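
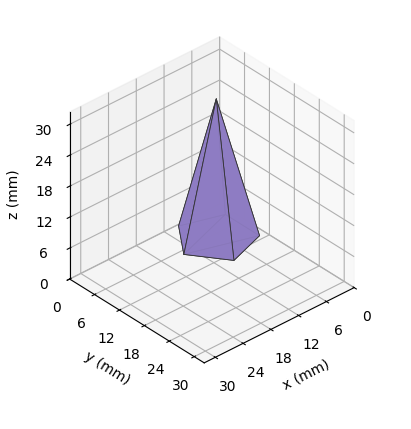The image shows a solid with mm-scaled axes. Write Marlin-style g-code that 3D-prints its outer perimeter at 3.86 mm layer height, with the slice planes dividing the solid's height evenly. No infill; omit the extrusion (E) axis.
Reading the render: the shape is a regular 5-sided pyramid, base circumscribed radius ≈ 7 mm, apex at z ≈ 27 mm (dimensions read to the nearest mm from the axis ticks). For the g-code, the solid's height is divided into equal slices at the stated Δz and each level perimeter traced with G1 moves after a G0 lift.

; perimeter-only toolpath
G21 ; units = mm
G90 ; absolute positioning
G28 ; home
; layer 1
G0 Z3.86
G0 X13.00 Y7.00
G1 X8.85 Y12.71
G1 X2.15 Y10.52
G1 X2.15 Y3.48
G1 X8.85 Y1.29
G1 X13.00 Y7.00
; layer 2
G0 Z7.71
G0 X12.00 Y7.00
G1 X8.54 Y11.76
G1 X2.96 Y9.94
G1 X2.96 Y4.06
G1 X8.54 Y2.24
G1 X12.00 Y7.00
; layer 3
G0 Z11.57
G0 X11.00 Y7.00
G1 X8.23 Y10.81
G1 X3.77 Y9.35
G1 X3.77 Y4.65
G1 X8.23 Y3.19
G1 X11.00 Y7.00
; layer 4
G0 Z15.43
G0 X10.00 Y7.00
G1 X7.93 Y9.85
G1 X4.57 Y8.76
G1 X4.57 Y5.24
G1 X7.93 Y4.15
G1 X10.00 Y7.00
; layer 5
G0 Z19.29
G0 X9.00 Y7.00
G1 X7.62 Y8.90
G1 X5.38 Y8.17
G1 X5.38 Y5.83
G1 X7.62 Y5.10
G1 X9.00 Y7.00
; layer 6
G0 Z23.14
G0 X8.00 Y7.00
G1 X7.31 Y7.95
G1 X6.19 Y7.59
G1 X6.19 Y6.41
G1 X7.31 Y6.05
G1 X8.00 Y7.00
M2 ; end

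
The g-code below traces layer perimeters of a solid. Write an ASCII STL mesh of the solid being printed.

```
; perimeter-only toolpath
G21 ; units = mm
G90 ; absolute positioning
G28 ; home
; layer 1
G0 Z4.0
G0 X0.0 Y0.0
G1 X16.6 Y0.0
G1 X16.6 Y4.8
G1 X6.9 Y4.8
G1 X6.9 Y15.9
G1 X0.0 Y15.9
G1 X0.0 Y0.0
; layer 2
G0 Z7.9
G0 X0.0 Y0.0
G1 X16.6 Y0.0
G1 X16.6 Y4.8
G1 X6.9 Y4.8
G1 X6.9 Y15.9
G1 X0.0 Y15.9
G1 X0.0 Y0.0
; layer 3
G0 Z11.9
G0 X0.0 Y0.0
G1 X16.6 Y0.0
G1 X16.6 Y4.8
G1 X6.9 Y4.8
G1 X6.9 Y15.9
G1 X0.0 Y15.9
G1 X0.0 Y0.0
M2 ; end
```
solid part
  facet normal 0.0000 0.0000 -1.0000
    outer loop
      vertex 16.6 4.8 0.0
      vertex 16.6 0.0 0.0
      vertex 0.0 0.0 0.0
    endloop
  endfacet
  facet normal 0.0000 0.0000 -1.0000
    outer loop
      vertex 6.9 4.8 0.0
      vertex 16.6 4.8 0.0
      vertex 0.0 0.0 0.0
    endloop
  endfacet
  facet normal 0.0000 0.0000 -1.0000
    outer loop
      vertex 6.9 15.9 0.0
      vertex 6.9 4.8 0.0
      vertex 0.0 0.0 0.0
    endloop
  endfacet
  facet normal 0.0000 0.0000 -1.0000
    outer loop
      vertex 0.0 15.9 0.0
      vertex 6.9 15.9 0.0
      vertex 0.0 0.0 0.0
    endloop
  endfacet
  facet normal 0.0000 0.0000 1.0000
    outer loop
      vertex 0.0 0.0 11.9
      vertex 16.6 0.0 11.9
      vertex 16.6 4.8 11.9
    endloop
  endfacet
  facet normal 0.0000 0.0000 1.0000
    outer loop
      vertex 0.0 0.0 11.9
      vertex 16.6 4.8 11.9
      vertex 6.9 4.8 11.9
    endloop
  endfacet
  facet normal 0.0000 0.0000 1.0000
    outer loop
      vertex 0.0 0.0 11.9
      vertex 6.9 4.8 11.9
      vertex 6.9 15.9 11.9
    endloop
  endfacet
  facet normal 0.0000 0.0000 1.0000
    outer loop
      vertex 0.0 0.0 11.9
      vertex 6.9 15.9 11.9
      vertex 0.0 15.9 11.9
    endloop
  endfacet
  facet normal 0.0000 -1.0000 0.0000
    outer loop
      vertex 0.0 0.0 0.0
      vertex 16.6 0.0 0.0
      vertex 16.6 0.0 11.9
    endloop
  endfacet
  facet normal 0.0000 -1.0000 0.0000
    outer loop
      vertex 0.0 0.0 0.0
      vertex 16.6 0.0 11.9
      vertex 0.0 0.0 11.9
    endloop
  endfacet
  facet normal 1.0000 0.0000 0.0000
    outer loop
      vertex 16.6 0.0 0.0
      vertex 16.6 4.8 0.0
      vertex 16.6 4.8 11.9
    endloop
  endfacet
  facet normal 1.0000 0.0000 0.0000
    outer loop
      vertex 16.6 0.0 0.0
      vertex 16.6 4.8 11.9
      vertex 16.6 0.0 11.9
    endloop
  endfacet
  facet normal 0.0000 1.0000 0.0000
    outer loop
      vertex 16.6 4.8 0.0
      vertex 6.9 4.8 0.0
      vertex 6.9 4.8 11.9
    endloop
  endfacet
  facet normal 0.0000 1.0000 0.0000
    outer loop
      vertex 16.6 4.8 0.0
      vertex 6.9 4.8 11.9
      vertex 16.6 4.8 11.9
    endloop
  endfacet
  facet normal 1.0000 0.0000 0.0000
    outer loop
      vertex 6.9 4.8 0.0
      vertex 6.9 15.9 0.0
      vertex 6.9 15.9 11.9
    endloop
  endfacet
  facet normal 1.0000 0.0000 0.0000
    outer loop
      vertex 6.9 4.8 0.0
      vertex 6.9 15.9 11.9
      vertex 6.9 4.8 11.9
    endloop
  endfacet
  facet normal 0.0000 1.0000 0.0000
    outer loop
      vertex 6.9 15.9 0.0
      vertex 0.0 15.9 0.0
      vertex 0.0 15.9 11.9
    endloop
  endfacet
  facet normal 0.0000 1.0000 0.0000
    outer loop
      vertex 6.9 15.9 0.0
      vertex 0.0 15.9 11.9
      vertex 6.9 15.9 11.9
    endloop
  endfacet
  facet normal -1.0000 0.0000 0.0000
    outer loop
      vertex 0.0 15.9 0.0
      vertex 0.0 0.0 0.0
      vertex 0.0 0.0 11.9
    endloop
  endfacet
  facet normal -1.0000 0.0000 0.0000
    outer loop
      vertex 0.0 15.9 0.0
      vertex 0.0 0.0 11.9
      vertex 0.0 15.9 11.9
    endloop
  endfacet
endsolid part

The G0 Z moves step by Δz≈4.0 mm. Every layer's G1 loop is the same polygon, so the solid is a straight extrusion of it from z=0 to z≈11.9. Closing with flat bottom and top caps and triangulating gives 20 facets — an L-shaped prism: outer 16.6 × 15.9 mm, arm thicknesses ≈ 4.8 mm (horizontal) and 6.9 mm (vertical), extruded 11.9 mm in z.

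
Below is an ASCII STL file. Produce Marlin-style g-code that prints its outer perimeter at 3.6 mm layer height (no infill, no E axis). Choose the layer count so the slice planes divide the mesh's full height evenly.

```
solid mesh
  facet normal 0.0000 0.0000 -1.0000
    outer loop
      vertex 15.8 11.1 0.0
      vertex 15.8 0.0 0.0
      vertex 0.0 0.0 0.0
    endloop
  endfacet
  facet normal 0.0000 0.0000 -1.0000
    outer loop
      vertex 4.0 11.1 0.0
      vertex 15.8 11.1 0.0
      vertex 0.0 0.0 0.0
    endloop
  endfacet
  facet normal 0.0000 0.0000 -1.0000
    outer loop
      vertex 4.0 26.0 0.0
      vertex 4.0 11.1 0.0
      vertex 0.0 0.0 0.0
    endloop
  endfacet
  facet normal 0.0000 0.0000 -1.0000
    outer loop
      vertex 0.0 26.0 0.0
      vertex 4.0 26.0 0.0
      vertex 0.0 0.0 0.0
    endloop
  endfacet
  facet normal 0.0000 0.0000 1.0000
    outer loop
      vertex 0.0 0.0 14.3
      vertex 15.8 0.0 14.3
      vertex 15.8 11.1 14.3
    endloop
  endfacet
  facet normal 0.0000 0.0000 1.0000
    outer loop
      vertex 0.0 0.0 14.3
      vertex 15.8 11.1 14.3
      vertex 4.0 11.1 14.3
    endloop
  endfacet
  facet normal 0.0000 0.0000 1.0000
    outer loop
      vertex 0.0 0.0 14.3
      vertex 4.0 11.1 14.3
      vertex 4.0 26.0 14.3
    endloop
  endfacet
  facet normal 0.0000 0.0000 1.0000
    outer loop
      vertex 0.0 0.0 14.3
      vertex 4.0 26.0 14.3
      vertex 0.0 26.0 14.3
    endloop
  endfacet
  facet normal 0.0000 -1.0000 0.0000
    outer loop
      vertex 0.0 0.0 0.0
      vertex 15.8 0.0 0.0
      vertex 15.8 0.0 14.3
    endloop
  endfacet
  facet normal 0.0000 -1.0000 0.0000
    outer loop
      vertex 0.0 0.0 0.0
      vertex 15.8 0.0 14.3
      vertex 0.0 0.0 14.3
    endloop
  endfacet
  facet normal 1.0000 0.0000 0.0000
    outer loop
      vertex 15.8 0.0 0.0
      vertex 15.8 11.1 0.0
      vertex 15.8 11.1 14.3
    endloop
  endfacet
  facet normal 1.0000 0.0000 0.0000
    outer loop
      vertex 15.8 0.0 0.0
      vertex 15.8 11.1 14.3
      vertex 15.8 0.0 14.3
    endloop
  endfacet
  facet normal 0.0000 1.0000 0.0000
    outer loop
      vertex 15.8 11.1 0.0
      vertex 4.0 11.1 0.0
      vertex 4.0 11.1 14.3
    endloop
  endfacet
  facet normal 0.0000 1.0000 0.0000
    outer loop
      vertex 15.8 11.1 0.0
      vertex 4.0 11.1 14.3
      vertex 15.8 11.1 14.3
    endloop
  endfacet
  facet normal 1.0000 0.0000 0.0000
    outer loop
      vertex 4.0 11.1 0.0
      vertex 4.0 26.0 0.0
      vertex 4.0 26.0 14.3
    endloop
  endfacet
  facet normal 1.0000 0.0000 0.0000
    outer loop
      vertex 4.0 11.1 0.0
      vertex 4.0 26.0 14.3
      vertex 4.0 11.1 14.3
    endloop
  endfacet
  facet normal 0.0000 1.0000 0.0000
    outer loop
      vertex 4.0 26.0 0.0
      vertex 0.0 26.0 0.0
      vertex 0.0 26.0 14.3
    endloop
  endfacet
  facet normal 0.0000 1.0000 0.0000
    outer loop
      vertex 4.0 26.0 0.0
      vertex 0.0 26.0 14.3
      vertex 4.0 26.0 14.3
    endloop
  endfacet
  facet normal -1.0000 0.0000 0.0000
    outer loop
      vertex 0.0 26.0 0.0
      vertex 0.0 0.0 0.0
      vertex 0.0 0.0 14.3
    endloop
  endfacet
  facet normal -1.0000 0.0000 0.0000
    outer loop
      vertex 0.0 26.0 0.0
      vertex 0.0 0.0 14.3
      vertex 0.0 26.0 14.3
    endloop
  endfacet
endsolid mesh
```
; perimeter-only toolpath
G21 ; units = mm
G90 ; absolute positioning
G28 ; home
; layer 1
G0 Z3.6
G0 X0.0 Y0.0
G1 X15.8 Y0.0
G1 X15.8 Y11.1
G1 X4.0 Y11.1
G1 X4.0 Y26.0
G1 X0.0 Y26.0
G1 X0.0 Y0.0
; layer 2
G0 Z7.2
G0 X0.0 Y0.0
G1 X15.8 Y0.0
G1 X15.8 Y11.1
G1 X4.0 Y11.1
G1 X4.0 Y26.0
G1 X0.0 Y26.0
G1 X0.0 Y0.0
; layer 3
G0 Z10.7
G0 X0.0 Y0.0
G1 X15.8 Y0.0
G1 X15.8 Y11.1
G1 X4.0 Y11.1
G1 X4.0 Y26.0
G1 X0.0 Y26.0
G1 X0.0 Y0.0
; layer 4
G0 Z14.3
G0 X0.0 Y0.0
G1 X15.8 Y0.0
G1 X15.8 Y11.1
G1 X4.0 Y11.1
G1 X4.0 Y26.0
G1 X0.0 Y26.0
G1 X0.0 Y0.0
M2 ; end

The solid is an L-shaped prism: outer 15.8 × 26 mm, arm thicknesses ≈ 11.1 mm (horizontal) and 4 mm (vertical), extruded 14.3 mm in z. Slicing at Δz = 3.6 mm — 4 equal slices spanning the solid's height, so layer i sits at z = i·h/4 — gives 4 non-empty perimeters. Each is a 6-segment closed polygon; G0 lifts to the layer z and rapids to the start vertex, then G1 traces the edges.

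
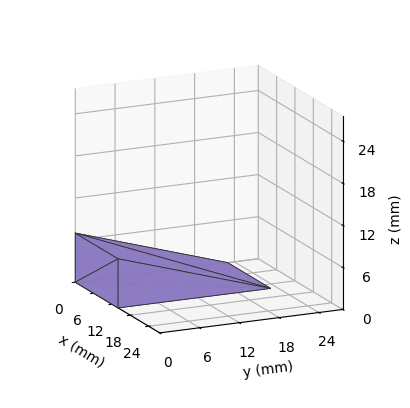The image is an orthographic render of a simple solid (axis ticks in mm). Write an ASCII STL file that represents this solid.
Reading the render: the shape is a wedge (ramp): 14 × 23 mm base, rising to 7 mm along the y=0 edge and sloping linearly to z=0 at y=23 (dimensions read to the nearest mm from the axis ticks). For the STL, each face is triangulated and given an outward normal.

solid part
  facet normal 0.0000 0.0000 -1.0000
    outer loop
      vertex 14.00 23.00 0.00
      vertex 14.00 0.00 0.00
      vertex 0.00 0.00 0.00
    endloop
  endfacet
  facet normal 0.0000 0.0000 -1.0000
    outer loop
      vertex 0.00 23.00 0.00
      vertex 14.00 23.00 0.00
      vertex 0.00 0.00 0.00
    endloop
  endfacet
  facet normal 0.0000 -1.0000 0.0000
    outer loop
      vertex 0.00 0.00 0.00
      vertex 14.00 0.00 0.00
      vertex 14.00 0.00 7.00
    endloop
  endfacet
  facet normal 0.0000 -1.0000 0.0000
    outer loop
      vertex 0.00 0.00 0.00
      vertex 14.00 0.00 7.00
      vertex 0.00 0.00 7.00
    endloop
  endfacet
  facet normal 0.0000 0.2912 0.9567
    outer loop
      vertex 0.00 0.00 7.00
      vertex 14.00 0.00 7.00
      vertex 14.00 23.00 0.00
    endloop
  endfacet
  facet normal 0.0000 0.2912 0.9567
    outer loop
      vertex 0.00 0.00 7.00
      vertex 14.00 23.00 0.00
      vertex 0.00 23.00 0.00
    endloop
  endfacet
  facet normal -1.0000 0.0000 0.0000
    outer loop
      vertex 0.00 0.00 7.00
      vertex 0.00 23.00 0.00
      vertex 0.00 0.00 0.00
    endloop
  endfacet
  facet normal 1.0000 0.0000 0.0000
    outer loop
      vertex 14.00 0.00 0.00
      vertex 14.00 23.00 0.00
      vertex 14.00 0.00 7.00
    endloop
  endfacet
endsolid part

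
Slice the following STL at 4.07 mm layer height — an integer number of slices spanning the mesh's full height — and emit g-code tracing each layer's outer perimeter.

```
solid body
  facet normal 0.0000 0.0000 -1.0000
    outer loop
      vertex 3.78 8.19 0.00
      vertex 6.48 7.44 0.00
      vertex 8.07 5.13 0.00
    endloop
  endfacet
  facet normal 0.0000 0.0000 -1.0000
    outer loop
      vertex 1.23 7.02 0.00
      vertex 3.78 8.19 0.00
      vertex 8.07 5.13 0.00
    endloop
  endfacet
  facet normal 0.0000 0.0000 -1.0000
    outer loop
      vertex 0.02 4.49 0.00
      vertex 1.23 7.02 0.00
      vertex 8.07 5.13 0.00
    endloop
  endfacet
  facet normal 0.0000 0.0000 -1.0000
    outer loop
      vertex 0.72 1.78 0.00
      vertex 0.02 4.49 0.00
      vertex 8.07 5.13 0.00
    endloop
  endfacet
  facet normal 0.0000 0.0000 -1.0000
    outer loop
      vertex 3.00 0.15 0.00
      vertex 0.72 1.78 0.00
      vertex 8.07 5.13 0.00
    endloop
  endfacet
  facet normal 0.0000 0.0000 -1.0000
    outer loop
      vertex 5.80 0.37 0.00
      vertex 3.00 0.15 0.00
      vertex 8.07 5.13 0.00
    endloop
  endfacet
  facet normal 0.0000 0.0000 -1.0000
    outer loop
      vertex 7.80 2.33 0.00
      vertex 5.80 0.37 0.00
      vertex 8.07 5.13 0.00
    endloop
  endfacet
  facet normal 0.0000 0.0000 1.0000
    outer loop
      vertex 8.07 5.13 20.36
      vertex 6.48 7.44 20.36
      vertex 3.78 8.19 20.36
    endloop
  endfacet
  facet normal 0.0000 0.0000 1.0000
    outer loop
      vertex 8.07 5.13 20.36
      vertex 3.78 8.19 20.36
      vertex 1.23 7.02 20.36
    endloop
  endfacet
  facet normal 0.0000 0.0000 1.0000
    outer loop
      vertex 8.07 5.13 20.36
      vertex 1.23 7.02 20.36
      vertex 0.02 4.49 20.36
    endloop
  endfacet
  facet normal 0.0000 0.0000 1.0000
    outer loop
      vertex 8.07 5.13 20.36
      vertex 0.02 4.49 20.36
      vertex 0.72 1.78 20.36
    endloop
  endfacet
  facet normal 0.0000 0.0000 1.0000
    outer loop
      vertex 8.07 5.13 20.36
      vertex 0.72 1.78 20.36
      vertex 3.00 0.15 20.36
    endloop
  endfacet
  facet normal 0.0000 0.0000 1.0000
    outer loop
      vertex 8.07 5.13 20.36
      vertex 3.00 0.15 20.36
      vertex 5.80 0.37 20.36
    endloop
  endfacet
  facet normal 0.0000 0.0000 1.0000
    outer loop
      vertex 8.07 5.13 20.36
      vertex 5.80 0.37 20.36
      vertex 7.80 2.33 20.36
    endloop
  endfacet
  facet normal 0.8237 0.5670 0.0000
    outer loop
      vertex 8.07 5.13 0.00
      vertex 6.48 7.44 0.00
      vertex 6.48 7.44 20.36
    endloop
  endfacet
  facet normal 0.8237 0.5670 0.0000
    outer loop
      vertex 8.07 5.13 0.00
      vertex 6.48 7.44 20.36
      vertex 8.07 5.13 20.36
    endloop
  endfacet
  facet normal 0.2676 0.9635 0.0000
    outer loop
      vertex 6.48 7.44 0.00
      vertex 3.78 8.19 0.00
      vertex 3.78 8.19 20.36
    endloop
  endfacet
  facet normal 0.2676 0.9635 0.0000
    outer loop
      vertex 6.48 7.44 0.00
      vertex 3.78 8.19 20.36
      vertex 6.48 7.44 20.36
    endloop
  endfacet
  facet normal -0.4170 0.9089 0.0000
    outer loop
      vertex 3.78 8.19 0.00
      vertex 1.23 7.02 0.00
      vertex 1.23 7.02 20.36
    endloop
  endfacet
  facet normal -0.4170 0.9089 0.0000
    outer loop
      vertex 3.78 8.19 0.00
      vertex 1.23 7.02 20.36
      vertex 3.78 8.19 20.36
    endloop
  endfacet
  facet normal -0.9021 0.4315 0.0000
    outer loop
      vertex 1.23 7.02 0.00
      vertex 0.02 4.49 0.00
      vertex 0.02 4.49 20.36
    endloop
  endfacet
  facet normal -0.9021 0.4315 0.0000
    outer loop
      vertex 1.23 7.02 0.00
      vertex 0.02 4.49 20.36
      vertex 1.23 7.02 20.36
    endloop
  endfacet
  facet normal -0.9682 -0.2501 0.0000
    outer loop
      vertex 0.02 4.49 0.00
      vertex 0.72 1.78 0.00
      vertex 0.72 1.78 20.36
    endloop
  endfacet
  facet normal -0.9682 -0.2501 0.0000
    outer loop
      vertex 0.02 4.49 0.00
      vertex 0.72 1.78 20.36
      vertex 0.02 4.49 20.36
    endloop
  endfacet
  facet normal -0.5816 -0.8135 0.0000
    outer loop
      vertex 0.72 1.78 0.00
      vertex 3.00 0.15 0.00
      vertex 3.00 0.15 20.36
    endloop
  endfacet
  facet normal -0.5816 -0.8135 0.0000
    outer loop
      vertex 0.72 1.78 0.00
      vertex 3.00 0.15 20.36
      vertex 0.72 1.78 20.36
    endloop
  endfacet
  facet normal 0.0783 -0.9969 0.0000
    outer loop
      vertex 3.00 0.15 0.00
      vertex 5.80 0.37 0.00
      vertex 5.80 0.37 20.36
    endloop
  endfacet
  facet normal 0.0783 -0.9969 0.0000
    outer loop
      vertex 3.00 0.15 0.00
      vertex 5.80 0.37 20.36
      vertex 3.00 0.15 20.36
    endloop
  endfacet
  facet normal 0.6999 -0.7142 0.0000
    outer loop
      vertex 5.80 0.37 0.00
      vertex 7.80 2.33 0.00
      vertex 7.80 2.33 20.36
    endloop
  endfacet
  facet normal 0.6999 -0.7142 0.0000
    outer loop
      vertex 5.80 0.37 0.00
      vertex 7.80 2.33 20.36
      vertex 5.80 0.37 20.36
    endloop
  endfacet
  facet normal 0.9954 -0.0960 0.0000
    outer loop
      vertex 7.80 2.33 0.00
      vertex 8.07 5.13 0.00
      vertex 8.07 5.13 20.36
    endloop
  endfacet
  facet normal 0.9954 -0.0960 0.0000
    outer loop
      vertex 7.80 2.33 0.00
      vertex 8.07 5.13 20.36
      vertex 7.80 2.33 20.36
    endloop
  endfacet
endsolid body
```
; perimeter-only toolpath
G21 ; units = mm
G90 ; absolute positioning
G28 ; home
; layer 1
G0 Z4.07
G0 X8.07 Y5.13
G1 X6.48 Y7.44
G1 X3.78 Y8.19
G1 X1.23 Y7.02
G1 X0.02 Y4.49
G1 X0.72 Y1.78
G1 X3.00 Y0.15
G1 X5.80 Y0.37
G1 X7.80 Y2.33
G1 X8.07 Y5.13
; layer 2
G0 Z8.14
G0 X8.07 Y5.13
G1 X6.48 Y7.44
G1 X3.78 Y8.19
G1 X1.23 Y7.02
G1 X0.02 Y4.49
G1 X0.72 Y1.78
G1 X3.00 Y0.15
G1 X5.80 Y0.37
G1 X7.80 Y2.33
G1 X8.07 Y5.13
; layer 3
G0 Z12.22
G0 X8.07 Y5.13
G1 X6.48 Y7.44
G1 X3.78 Y8.19
G1 X1.23 Y7.02
G1 X0.02 Y4.49
G1 X0.72 Y1.78
G1 X3.00 Y0.15
G1 X5.80 Y0.37
G1 X7.80 Y2.33
G1 X8.07 Y5.13
; layer 4
G0 Z16.29
G0 X8.07 Y5.13
G1 X6.48 Y7.44
G1 X3.78 Y8.19
G1 X1.23 Y7.02
G1 X0.02 Y4.49
G1 X0.72 Y1.78
G1 X3.00 Y0.15
G1 X5.80 Y0.37
G1 X7.80 Y2.33
G1 X8.07 Y5.13
; layer 5
G0 Z20.36
G0 X8.07 Y5.13
G1 X6.48 Y7.44
G1 X3.78 Y8.19
G1 X1.23 Y7.02
G1 X0.02 Y4.49
G1 X0.72 Y1.78
G1 X3.00 Y0.15
G1 X5.80 Y0.37
G1 X7.80 Y2.33
G1 X8.07 Y5.13
M2 ; end

The solid is a regular 9-sided prism (a cylinder approximated with 9 flat sides), circumscribed radius ≈ 4.1 mm, height ≈ 20.4 mm. Slicing at Δz = 4.07 mm — 5 equal slices spanning the solid's height, so layer i sits at z = i·h/5 — gives 5 non-empty perimeters. Each is a 9-segment closed polygon; G0 lifts to the layer z and rapids to the start vertex, then G1 traces the edges.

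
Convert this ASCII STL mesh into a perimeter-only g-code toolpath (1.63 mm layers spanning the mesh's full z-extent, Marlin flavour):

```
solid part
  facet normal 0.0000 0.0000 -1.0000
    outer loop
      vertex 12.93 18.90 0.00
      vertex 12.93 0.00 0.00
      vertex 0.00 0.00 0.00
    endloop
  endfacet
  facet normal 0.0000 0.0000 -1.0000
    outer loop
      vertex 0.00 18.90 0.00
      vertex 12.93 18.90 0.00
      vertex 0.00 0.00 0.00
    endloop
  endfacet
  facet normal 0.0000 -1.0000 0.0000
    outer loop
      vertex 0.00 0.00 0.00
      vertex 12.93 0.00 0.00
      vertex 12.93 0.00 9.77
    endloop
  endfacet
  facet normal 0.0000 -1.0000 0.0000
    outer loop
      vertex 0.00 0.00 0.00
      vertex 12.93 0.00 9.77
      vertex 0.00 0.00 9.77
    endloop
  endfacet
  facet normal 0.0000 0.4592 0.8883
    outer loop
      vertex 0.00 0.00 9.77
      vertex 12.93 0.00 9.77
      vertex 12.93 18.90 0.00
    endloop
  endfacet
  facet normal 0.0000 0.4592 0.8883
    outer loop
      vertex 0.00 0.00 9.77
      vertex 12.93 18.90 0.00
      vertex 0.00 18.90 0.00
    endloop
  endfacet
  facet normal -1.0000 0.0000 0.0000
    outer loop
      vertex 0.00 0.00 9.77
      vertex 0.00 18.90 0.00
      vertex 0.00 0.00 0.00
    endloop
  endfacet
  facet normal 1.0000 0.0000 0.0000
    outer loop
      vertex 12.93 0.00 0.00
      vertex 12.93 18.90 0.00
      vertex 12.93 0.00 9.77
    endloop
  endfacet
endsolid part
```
; perimeter-only toolpath
G21 ; units = mm
G90 ; absolute positioning
G28 ; home
; layer 1
G0 Z1.63
G0 X0.00 Y0.00
G1 X12.93 Y0.00
G1 X12.93 Y15.75
G1 X0.00 Y15.75
G1 X0.00 Y0.00
; layer 2
G0 Z3.26
G0 X0.00 Y0.00
G1 X12.93 Y0.00
G1 X12.93 Y12.60
G1 X0.00 Y12.60
G1 X0.00 Y0.00
; layer 3
G0 Z4.88
G0 X0.00 Y0.00
G1 X12.93 Y0.00
G1 X12.93 Y9.45
G1 X0.00 Y9.45
G1 X0.00 Y0.00
; layer 4
G0 Z6.51
G0 X0.00 Y0.00
G1 X12.93 Y0.00
G1 X12.93 Y6.30
G1 X0.00 Y6.30
G1 X0.00 Y0.00
; layer 5
G0 Z8.14
G0 X0.00 Y0.00
G1 X12.93 Y0.00
G1 X12.93 Y3.15
G1 X0.00 Y3.15
G1 X0.00 Y0.00
M2 ; end

The solid is a wedge (ramp): 12.9 × 18.9 mm base, rising to 9.77 mm along the y=0 edge and sloping linearly to z=0 at y=18.9. Slicing at Δz = 1.63 mm — 6 equal slices spanning the solid's height, so layer i sits at z = i·h/6 — gives 5 non-empty perimeters. Each is a 4-segment closed polygon; G0 lifts to the layer z and rapids to the start vertex, then G1 traces the edges. The cross-section shrinks linearly with z (the slice at the apex is degenerate and omitted).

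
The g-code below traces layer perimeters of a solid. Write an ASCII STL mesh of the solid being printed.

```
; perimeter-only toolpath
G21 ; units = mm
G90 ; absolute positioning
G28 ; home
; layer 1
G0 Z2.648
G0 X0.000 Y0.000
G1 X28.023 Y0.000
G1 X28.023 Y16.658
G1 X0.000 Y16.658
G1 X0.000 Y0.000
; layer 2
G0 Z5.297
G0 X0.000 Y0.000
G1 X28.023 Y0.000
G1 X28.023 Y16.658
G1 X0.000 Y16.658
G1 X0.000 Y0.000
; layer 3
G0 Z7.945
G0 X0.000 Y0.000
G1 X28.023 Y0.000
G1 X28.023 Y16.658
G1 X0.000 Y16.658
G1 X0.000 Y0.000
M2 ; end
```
solid part
  facet normal 0.0000 0.0000 -1.0000
    outer loop
      vertex 28.023 16.658 0.000
      vertex 28.023 0.000 0.000
      vertex 0.000 0.000 0.000
    endloop
  endfacet
  facet normal 0.0000 0.0000 -1.0000
    outer loop
      vertex 0.000 16.658 0.000
      vertex 28.023 16.658 0.000
      vertex 0.000 0.000 0.000
    endloop
  endfacet
  facet normal 0.0000 0.0000 1.0000
    outer loop
      vertex 0.000 0.000 7.945
      vertex 28.023 0.000 7.945
      vertex 28.023 16.658 7.945
    endloop
  endfacet
  facet normal 0.0000 0.0000 1.0000
    outer loop
      vertex 0.000 0.000 7.945
      vertex 28.023 16.658 7.945
      vertex 0.000 16.658 7.945
    endloop
  endfacet
  facet normal 0.0000 -1.0000 0.0000
    outer loop
      vertex 0.000 0.000 0.000
      vertex 28.023 0.000 0.000
      vertex 28.023 0.000 7.945
    endloop
  endfacet
  facet normal 0.0000 -1.0000 0.0000
    outer loop
      vertex 0.000 0.000 0.000
      vertex 28.023 0.000 7.945
      vertex 0.000 0.000 7.945
    endloop
  endfacet
  facet normal 0.0000 1.0000 0.0000
    outer loop
      vertex 28.023 16.658 7.945
      vertex 28.023 16.658 0.000
      vertex 0.000 16.658 0.000
    endloop
  endfacet
  facet normal 0.0000 1.0000 0.0000
    outer loop
      vertex 0.000 16.658 7.945
      vertex 28.023 16.658 7.945
      vertex 0.000 16.658 0.000
    endloop
  endfacet
  facet normal -1.0000 0.0000 0.0000
    outer loop
      vertex 0.000 16.658 7.945
      vertex 0.000 16.658 0.000
      vertex 0.000 0.000 0.000
    endloop
  endfacet
  facet normal -1.0000 0.0000 0.0000
    outer loop
      vertex 0.000 0.000 7.945
      vertex 0.000 16.658 7.945
      vertex 0.000 0.000 0.000
    endloop
  endfacet
  facet normal 1.0000 0.0000 0.0000
    outer loop
      vertex 28.023 0.000 0.000
      vertex 28.023 16.658 0.000
      vertex 28.023 16.658 7.945
    endloop
  endfacet
  facet normal 1.0000 0.0000 0.0000
    outer loop
      vertex 28.023 0.000 0.000
      vertex 28.023 16.658 7.945
      vertex 28.023 0.000 7.945
    endloop
  endfacet
endsolid part

The G0 Z moves step by Δz≈2.648 mm. Every layer's G1 loop is the same polygon, so the solid is a straight extrusion of it from z=0 to z≈7.95. Closing with flat bottom and top caps and triangulating gives 12 facets — a rectangular box, roughly 28 × 16.7 mm footprint and 7.95 mm tall.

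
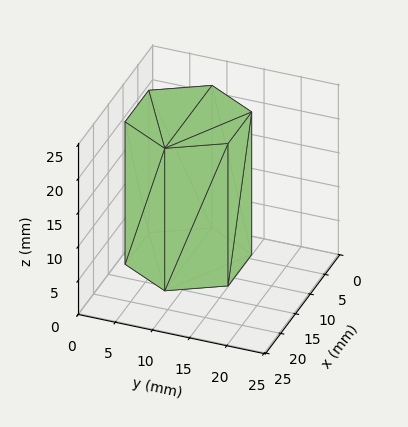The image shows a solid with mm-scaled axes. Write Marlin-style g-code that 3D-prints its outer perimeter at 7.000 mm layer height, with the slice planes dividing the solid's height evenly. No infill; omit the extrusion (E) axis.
Reading the render: the shape is a regular 6-sided prism (a cylinder approximated with 6 flat sides), circumscribed radius ≈ 8 mm, height ≈ 21 mm (dimensions read to the nearest mm from the axis ticks). For the g-code, the solid's height is divided into equal slices at the stated Δz and each level perimeter traced with G1 moves after a G0 lift.

; perimeter-only toolpath
G21 ; units = mm
G90 ; absolute positioning
G28 ; home
; layer 1
G0 Z7.000
G0 X16.000 Y8.000
G1 X12.000 Y14.928
G1 X4.000 Y14.928
G1 X0.000 Y8.000
G1 X4.000 Y1.072
G1 X12.000 Y1.072
G1 X16.000 Y8.000
; layer 2
G0 Z14.000
G0 X16.000 Y8.000
G1 X12.000 Y14.928
G1 X4.000 Y14.928
G1 X0.000 Y8.000
G1 X4.000 Y1.072
G1 X12.000 Y1.072
G1 X16.000 Y8.000
; layer 3
G0 Z21.000
G0 X16.000 Y8.000
G1 X12.000 Y14.928
G1 X4.000 Y14.928
G1 X0.000 Y8.000
G1 X4.000 Y1.072
G1 X12.000 Y1.072
G1 X16.000 Y8.000
M2 ; end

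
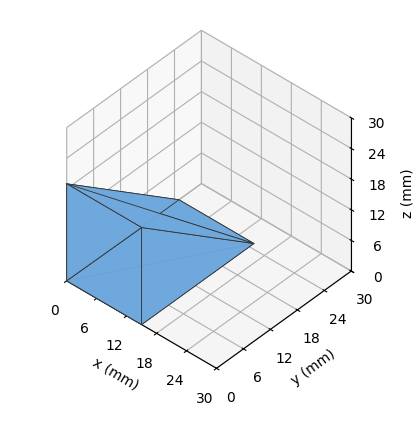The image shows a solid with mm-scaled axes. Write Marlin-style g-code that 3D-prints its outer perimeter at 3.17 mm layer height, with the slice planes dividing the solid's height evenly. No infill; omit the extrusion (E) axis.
Reading the render: the shape is a wedge (ramp): 15 × 25 mm base, rising to 19 mm along the y=0 edge and sloping linearly to z=0 at y=25 (dimensions read to the nearest mm from the axis ticks). For the g-code, the solid's height is divided into equal slices at the stated Δz and each level perimeter traced with G1 moves after a G0 lift.

; perimeter-only toolpath
G21 ; units = mm
G90 ; absolute positioning
G28 ; home
; layer 1
G0 Z3.17
G0 X0.00 Y0.00
G1 X15.00 Y0.00
G1 X15.00 Y20.83
G1 X0.00 Y20.83
G1 X0.00 Y0.00
; layer 2
G0 Z6.33
G0 X0.00 Y0.00
G1 X15.00 Y0.00
G1 X15.00 Y16.67
G1 X0.00 Y16.67
G1 X0.00 Y0.00
; layer 3
G0 Z9.50
G0 X0.00 Y0.00
G1 X15.00 Y0.00
G1 X15.00 Y12.50
G1 X0.00 Y12.50
G1 X0.00 Y0.00
; layer 4
G0 Z12.67
G0 X0.00 Y0.00
G1 X15.00 Y0.00
G1 X15.00 Y8.33
G1 X0.00 Y8.33
G1 X0.00 Y0.00
; layer 5
G0 Z15.83
G0 X0.00 Y0.00
G1 X15.00 Y0.00
G1 X15.00 Y4.17
G1 X0.00 Y4.17
G1 X0.00 Y0.00
M2 ; end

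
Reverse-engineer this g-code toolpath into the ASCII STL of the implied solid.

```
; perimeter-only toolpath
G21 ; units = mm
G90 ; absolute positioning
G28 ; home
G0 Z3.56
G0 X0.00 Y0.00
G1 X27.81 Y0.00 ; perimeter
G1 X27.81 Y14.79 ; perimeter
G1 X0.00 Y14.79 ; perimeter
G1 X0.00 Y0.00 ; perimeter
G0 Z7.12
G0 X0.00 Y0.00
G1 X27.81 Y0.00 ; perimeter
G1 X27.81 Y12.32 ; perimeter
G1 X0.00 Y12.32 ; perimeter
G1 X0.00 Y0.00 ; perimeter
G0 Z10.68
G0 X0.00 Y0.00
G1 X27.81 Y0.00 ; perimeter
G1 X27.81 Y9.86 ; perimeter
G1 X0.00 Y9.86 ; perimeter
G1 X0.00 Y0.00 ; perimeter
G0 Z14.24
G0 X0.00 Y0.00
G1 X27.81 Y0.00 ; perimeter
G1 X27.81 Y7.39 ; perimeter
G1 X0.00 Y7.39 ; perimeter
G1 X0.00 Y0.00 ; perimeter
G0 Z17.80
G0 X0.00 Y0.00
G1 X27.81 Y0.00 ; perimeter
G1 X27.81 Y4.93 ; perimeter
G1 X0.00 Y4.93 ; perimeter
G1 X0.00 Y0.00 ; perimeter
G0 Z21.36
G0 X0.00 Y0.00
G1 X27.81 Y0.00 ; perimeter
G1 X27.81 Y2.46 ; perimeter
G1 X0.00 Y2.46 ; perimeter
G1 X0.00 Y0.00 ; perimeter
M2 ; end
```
solid part
  facet normal 0.0000 0.0000 -1.0000
    outer loop
      vertex 27.81 17.25 0.00
      vertex 27.81 0.00 0.00
      vertex 0.00 0.00 0.00
    endloop
  endfacet
  facet normal 0.0000 0.0000 -1.0000
    outer loop
      vertex 0.00 17.25 0.00
      vertex 27.81 17.25 0.00
      vertex 0.00 0.00 0.00
    endloop
  endfacet
  facet normal 0.0000 -1.0000 0.0000
    outer loop
      vertex 0.00 0.00 0.00
      vertex 27.81 0.00 0.00
      vertex 27.81 0.00 24.92
    endloop
  endfacet
  facet normal 0.0000 -1.0000 0.0000
    outer loop
      vertex 0.00 0.00 0.00
      vertex 27.81 0.00 24.92
      vertex 0.00 0.00 24.92
    endloop
  endfacet
  facet normal 0.0000 0.8222 0.5692
    outer loop
      vertex 0.00 0.00 24.92
      vertex 27.81 0.00 24.92
      vertex 27.81 17.25 0.00
    endloop
  endfacet
  facet normal 0.0000 0.8222 0.5692
    outer loop
      vertex 0.00 0.00 24.92
      vertex 27.81 17.25 0.00
      vertex 0.00 17.25 0.00
    endloop
  endfacet
  facet normal -1.0000 0.0000 0.0000
    outer loop
      vertex 0.00 0.00 24.92
      vertex 0.00 17.25 0.00
      vertex 0.00 0.00 0.00
    endloop
  endfacet
  facet normal 1.0000 0.0000 0.0000
    outer loop
      vertex 27.81 0.00 0.00
      vertex 27.81 17.25 0.00
      vertex 27.81 0.00 24.92
    endloop
  endfacet
endsolid part

The G0 Z moves step by Δz≈3.56 mm. The G1 loops shrink linearly with z, so the solid tapers from its base footprint up to z≈24.9. Closing with a flat bottom cap and the tapered top and triangulating gives 8 facets — a wedge (ramp): 27.8 × 17.2 mm base, rising to 24.9 mm along the y=0 edge and sloping linearly to z=0 at y=17.2.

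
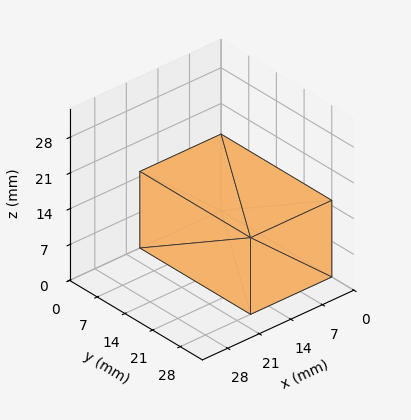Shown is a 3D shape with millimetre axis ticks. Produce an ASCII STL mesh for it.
Reading the render: the shape is a rectangular box, roughly 18 × 28 mm footprint and 15 mm tall (dimensions read to the nearest mm from the axis ticks). For the STL, each face is triangulated and given an outward normal.

solid part
  facet normal 0.0000 0.0000 -1.0000
    outer loop
      vertex 18.000 28.000 0.000
      vertex 18.000 0.000 0.000
      vertex 0.000 0.000 0.000
    endloop
  endfacet
  facet normal 0.0000 0.0000 -1.0000
    outer loop
      vertex 0.000 28.000 0.000
      vertex 18.000 28.000 0.000
      vertex 0.000 0.000 0.000
    endloop
  endfacet
  facet normal 0.0000 0.0000 1.0000
    outer loop
      vertex 0.000 0.000 15.000
      vertex 18.000 0.000 15.000
      vertex 18.000 28.000 15.000
    endloop
  endfacet
  facet normal 0.0000 0.0000 1.0000
    outer loop
      vertex 0.000 0.000 15.000
      vertex 18.000 28.000 15.000
      vertex 0.000 28.000 15.000
    endloop
  endfacet
  facet normal 0.0000 -1.0000 0.0000
    outer loop
      vertex 0.000 0.000 0.000
      vertex 18.000 0.000 0.000
      vertex 18.000 0.000 15.000
    endloop
  endfacet
  facet normal 0.0000 -1.0000 0.0000
    outer loop
      vertex 0.000 0.000 0.000
      vertex 18.000 0.000 15.000
      vertex 0.000 0.000 15.000
    endloop
  endfacet
  facet normal 0.0000 1.0000 0.0000
    outer loop
      vertex 18.000 28.000 15.000
      vertex 18.000 28.000 0.000
      vertex 0.000 28.000 0.000
    endloop
  endfacet
  facet normal 0.0000 1.0000 0.0000
    outer loop
      vertex 0.000 28.000 15.000
      vertex 18.000 28.000 15.000
      vertex 0.000 28.000 0.000
    endloop
  endfacet
  facet normal -1.0000 0.0000 0.0000
    outer loop
      vertex 0.000 28.000 15.000
      vertex 0.000 28.000 0.000
      vertex 0.000 0.000 0.000
    endloop
  endfacet
  facet normal -1.0000 0.0000 0.0000
    outer loop
      vertex 0.000 0.000 15.000
      vertex 0.000 28.000 15.000
      vertex 0.000 0.000 0.000
    endloop
  endfacet
  facet normal 1.0000 0.0000 0.0000
    outer loop
      vertex 18.000 0.000 0.000
      vertex 18.000 28.000 0.000
      vertex 18.000 28.000 15.000
    endloop
  endfacet
  facet normal 1.0000 0.0000 0.0000
    outer loop
      vertex 18.000 0.000 0.000
      vertex 18.000 28.000 15.000
      vertex 18.000 0.000 15.000
    endloop
  endfacet
endsolid part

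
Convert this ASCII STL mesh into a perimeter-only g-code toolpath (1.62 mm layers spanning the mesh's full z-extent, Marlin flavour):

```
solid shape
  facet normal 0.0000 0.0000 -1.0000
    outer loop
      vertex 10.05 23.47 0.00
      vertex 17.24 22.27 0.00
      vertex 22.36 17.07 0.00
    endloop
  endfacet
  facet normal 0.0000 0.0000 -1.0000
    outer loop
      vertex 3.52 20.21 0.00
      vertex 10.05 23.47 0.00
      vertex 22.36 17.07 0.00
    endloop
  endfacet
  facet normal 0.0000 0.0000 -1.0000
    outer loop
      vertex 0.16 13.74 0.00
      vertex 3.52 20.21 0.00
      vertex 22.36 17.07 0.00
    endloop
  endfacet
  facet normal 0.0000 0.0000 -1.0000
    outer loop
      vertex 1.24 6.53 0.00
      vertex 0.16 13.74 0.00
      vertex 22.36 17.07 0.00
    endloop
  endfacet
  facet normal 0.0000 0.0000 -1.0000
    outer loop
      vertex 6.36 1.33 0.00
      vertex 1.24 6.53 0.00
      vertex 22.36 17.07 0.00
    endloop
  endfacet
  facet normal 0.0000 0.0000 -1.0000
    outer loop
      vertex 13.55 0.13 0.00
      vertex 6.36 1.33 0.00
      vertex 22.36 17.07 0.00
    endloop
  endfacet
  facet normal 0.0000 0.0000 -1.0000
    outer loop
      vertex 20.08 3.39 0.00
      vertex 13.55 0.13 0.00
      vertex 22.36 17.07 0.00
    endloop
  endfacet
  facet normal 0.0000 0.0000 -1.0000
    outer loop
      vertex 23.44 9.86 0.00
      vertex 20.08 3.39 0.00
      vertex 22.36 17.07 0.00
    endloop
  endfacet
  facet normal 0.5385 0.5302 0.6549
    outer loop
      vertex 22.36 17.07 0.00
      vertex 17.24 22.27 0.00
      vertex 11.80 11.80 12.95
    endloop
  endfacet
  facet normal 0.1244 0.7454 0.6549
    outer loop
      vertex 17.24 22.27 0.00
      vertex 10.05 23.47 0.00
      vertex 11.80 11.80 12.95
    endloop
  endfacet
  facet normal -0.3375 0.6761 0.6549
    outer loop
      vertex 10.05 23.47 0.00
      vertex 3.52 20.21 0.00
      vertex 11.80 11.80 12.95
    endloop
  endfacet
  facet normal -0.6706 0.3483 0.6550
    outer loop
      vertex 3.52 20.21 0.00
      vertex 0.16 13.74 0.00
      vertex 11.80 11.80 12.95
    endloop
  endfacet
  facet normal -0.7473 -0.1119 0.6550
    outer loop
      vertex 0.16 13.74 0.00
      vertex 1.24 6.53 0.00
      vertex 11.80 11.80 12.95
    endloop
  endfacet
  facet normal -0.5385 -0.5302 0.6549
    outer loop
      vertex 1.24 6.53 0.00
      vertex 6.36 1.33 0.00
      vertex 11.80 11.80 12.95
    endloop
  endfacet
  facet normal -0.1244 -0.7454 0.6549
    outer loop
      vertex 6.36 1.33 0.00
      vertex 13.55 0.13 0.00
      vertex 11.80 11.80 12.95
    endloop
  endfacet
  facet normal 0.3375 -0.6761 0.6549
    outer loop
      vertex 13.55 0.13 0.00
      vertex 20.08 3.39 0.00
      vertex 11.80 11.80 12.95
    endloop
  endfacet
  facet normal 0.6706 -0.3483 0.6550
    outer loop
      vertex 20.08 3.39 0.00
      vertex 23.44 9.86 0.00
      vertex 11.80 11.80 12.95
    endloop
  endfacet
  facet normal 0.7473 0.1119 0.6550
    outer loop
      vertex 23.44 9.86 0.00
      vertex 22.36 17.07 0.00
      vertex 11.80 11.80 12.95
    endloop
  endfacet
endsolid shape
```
; perimeter-only toolpath
G21 ; units = mm
G90 ; absolute positioning
G28 ; home
; layer 1
G0 Z1.62
G0 X21.04 Y16.41
G1 X16.56 Y20.96
G1 X10.27 Y22.01
G1 X4.55 Y19.16
G1 X1.62 Y13.50
G1 X2.56 Y7.19
G1 X7.04 Y2.64
G1 X13.33 Y1.59
G1 X19.05 Y4.44
G1 X21.99 Y10.10
G1 X21.04 Y16.41
; layer 2
G0 Z3.24
G0 X19.72 Y15.75
G1 X15.88 Y19.65
G1 X10.49 Y20.55
G1 X5.59 Y18.11
G1 X3.07 Y13.25
G1 X3.88 Y7.85
G1 X7.72 Y3.95
G1 X13.11 Y3.05
G1 X18.01 Y5.49
G1 X20.53 Y10.34
G1 X19.72 Y15.75
; layer 3
G0 Z4.86
G0 X18.40 Y15.09
G1 X15.20 Y18.34
G1 X10.71 Y19.09
G1 X6.63 Y17.06
G1 X4.53 Y13.01
G1 X5.20 Y8.51
G1 X8.40 Y5.26
G1 X12.89 Y4.51
G1 X16.98 Y6.54
G1 X19.08 Y10.59
G1 X18.40 Y15.09
; layer 4
G0 Z6.47
G0 X17.08 Y14.44
G1 X14.52 Y17.04
G1 X10.93 Y17.63
G1 X7.66 Y16.01
G1 X5.98 Y12.77
G1 X6.52 Y9.17
G1 X9.08 Y6.57
G1 X12.68 Y5.97
G1 X15.94 Y7.60
G1 X17.62 Y10.83
G1 X17.08 Y14.44
; layer 5
G0 Z8.09
G0 X15.76 Y13.78
G1 X13.84 Y15.73
G1 X11.14 Y16.18
G1 X8.70 Y14.95
G1 X7.43 Y12.53
G1 X7.84 Y9.82
G1 X9.76 Y7.87
G1 X12.46 Y7.42
G1 X14.90 Y8.65
G1 X16.16 Y11.07
G1 X15.76 Y13.78
; layer 6
G0 Z9.71
G0 X14.44 Y13.12
G1 X13.16 Y14.42
G1 X11.36 Y14.72
G1 X9.73 Y13.90
G1 X8.89 Y12.29
G1 X9.16 Y10.48
G1 X10.44 Y9.18
G1 X12.24 Y8.88
G1 X13.87 Y9.70
G1 X14.71 Y11.32
G1 X14.44 Y13.12
; layer 7
G0 Z11.33
G0 X13.12 Y12.46
G1 X12.48 Y13.11
G1 X11.58 Y13.26
G1 X10.77 Y12.85
G1 X10.35 Y12.04
G1 X10.48 Y11.14
G1 X11.12 Y10.49
G1 X12.02 Y10.34
G1 X12.84 Y10.75
G1 X13.26 Y11.56
G1 X13.12 Y12.46
M2 ; end

The solid is a regular 10-sided pyramid, base circumscribed radius ≈ 11.8 mm, apex at z ≈ 12.9 mm. Slicing at Δz = 1.62 mm — 8 equal slices spanning the solid's height, so layer i sits at z = i·h/8 — gives 7 non-empty perimeters. Each is a 10-segment closed polygon; G0 lifts to the layer z and rapids to the start vertex, then G1 traces the edges. The cross-section shrinks linearly with z (the slice at the apex is degenerate and omitted).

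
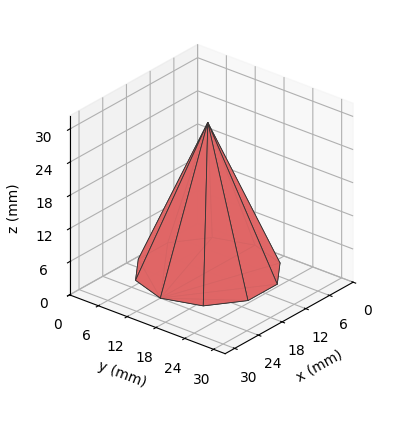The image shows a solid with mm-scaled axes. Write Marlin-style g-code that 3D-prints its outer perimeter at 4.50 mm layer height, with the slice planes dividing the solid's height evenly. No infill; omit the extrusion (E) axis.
Reading the render: the shape is a regular 10-sided pyramid, base circumscribed radius ≈ 12 mm, apex at z ≈ 27 mm (dimensions read to the nearest mm from the axis ticks). For the g-code, the solid's height is divided into equal slices at the stated Δz and each level perimeter traced with G1 moves after a G0 lift.

; perimeter-only toolpath
G21 ; units = mm
G90 ; absolute positioning
G28 ; home
; layer 1
G0 Z4.50
G0 X22.00 Y12.00
G1 X20.09 Y17.88
G1 X15.09 Y21.51
G1 X8.91 Y21.51
G1 X3.91 Y17.88
G1 X2.00 Y12.00
G1 X3.91 Y6.12
G1 X8.91 Y2.49
G1 X15.09 Y2.49
G1 X20.09 Y6.12
G1 X22.00 Y12.00
; layer 2
G0 Z9.00
G0 X20.00 Y12.00
G1 X18.47 Y16.70
G1 X14.47 Y19.61
G1 X9.53 Y19.61
G1 X5.53 Y16.70
G1 X4.00 Y12.00
G1 X5.53 Y7.30
G1 X9.53 Y4.39
G1 X14.47 Y4.39
G1 X18.47 Y7.30
G1 X20.00 Y12.00
; layer 3
G0 Z13.50
G0 X18.00 Y12.00
G1 X16.86 Y15.53
G1 X13.86 Y17.70
G1 X10.14 Y17.70
G1 X7.14 Y15.53
G1 X6.00 Y12.00
G1 X7.14 Y8.47
G1 X10.14 Y6.29
G1 X13.86 Y6.29
G1 X16.86 Y8.47
G1 X18.00 Y12.00
; layer 4
G0 Z18.00
G0 X16.00 Y12.00
G1 X15.24 Y14.35
G1 X13.24 Y15.80
G1 X10.76 Y15.80
G1 X8.76 Y14.35
G1 X8.00 Y12.00
G1 X8.76 Y9.65
G1 X10.76 Y8.20
G1 X13.24 Y8.20
G1 X15.24 Y9.65
G1 X16.00 Y12.00
; layer 5
G0 Z22.50
G0 X14.00 Y12.00
G1 X13.62 Y13.17
G1 X12.62 Y13.90
G1 X11.38 Y13.90
G1 X10.38 Y13.17
G1 X10.00 Y12.00
G1 X10.38 Y10.82
G1 X11.38 Y10.10
G1 X12.62 Y10.10
G1 X13.62 Y10.82
G1 X14.00 Y12.00
M2 ; end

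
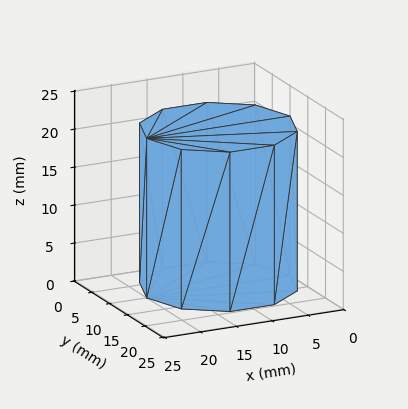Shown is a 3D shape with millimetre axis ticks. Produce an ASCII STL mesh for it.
Reading the render: the shape is a regular 10-sided prism (a cylinder approximated with 10 flat sides), circumscribed radius ≈ 10 mm, height ≈ 21 mm (dimensions read to the nearest mm from the axis ticks). For the STL, each face is triangulated and given an outward normal.

solid part
  facet normal 0.0000 0.0000 -1.0000
    outer loop
      vertex 13.090 19.511 0.000
      vertex 18.090 15.878 0.000
      vertex 20.000 10.000 0.000
    endloop
  endfacet
  facet normal 0.0000 0.0000 -1.0000
    outer loop
      vertex 6.910 19.511 0.000
      vertex 13.090 19.511 0.000
      vertex 20.000 10.000 0.000
    endloop
  endfacet
  facet normal 0.0000 0.0000 -1.0000
    outer loop
      vertex 1.910 15.878 0.000
      vertex 6.910 19.511 0.000
      vertex 20.000 10.000 0.000
    endloop
  endfacet
  facet normal 0.0000 0.0000 -1.0000
    outer loop
      vertex 0.000 10.000 0.000
      vertex 1.910 15.878 0.000
      vertex 20.000 10.000 0.000
    endloop
  endfacet
  facet normal 0.0000 0.0000 -1.0000
    outer loop
      vertex 1.910 4.122 0.000
      vertex 0.000 10.000 0.000
      vertex 20.000 10.000 0.000
    endloop
  endfacet
  facet normal 0.0000 0.0000 -1.0000
    outer loop
      vertex 6.910 0.489 0.000
      vertex 1.910 4.122 0.000
      vertex 20.000 10.000 0.000
    endloop
  endfacet
  facet normal 0.0000 0.0000 -1.0000
    outer loop
      vertex 13.090 0.489 0.000
      vertex 6.910 0.489 0.000
      vertex 20.000 10.000 0.000
    endloop
  endfacet
  facet normal 0.0000 0.0000 -1.0000
    outer loop
      vertex 18.090 4.122 0.000
      vertex 13.090 0.489 0.000
      vertex 20.000 10.000 0.000
    endloop
  endfacet
  facet normal 0.0000 0.0000 1.0000
    outer loop
      vertex 20.000 10.000 21.000
      vertex 18.090 15.878 21.000
      vertex 13.090 19.511 21.000
    endloop
  endfacet
  facet normal 0.0000 0.0000 1.0000
    outer loop
      vertex 20.000 10.000 21.000
      vertex 13.090 19.511 21.000
      vertex 6.910 19.511 21.000
    endloop
  endfacet
  facet normal 0.0000 0.0000 1.0000
    outer loop
      vertex 20.000 10.000 21.000
      vertex 6.910 19.511 21.000
      vertex 1.910 15.878 21.000
    endloop
  endfacet
  facet normal 0.0000 0.0000 1.0000
    outer loop
      vertex 20.000 10.000 21.000
      vertex 1.910 15.878 21.000
      vertex 0.000 10.000 21.000
    endloop
  endfacet
  facet normal 0.0000 0.0000 1.0000
    outer loop
      vertex 20.000 10.000 21.000
      vertex 0.000 10.000 21.000
      vertex 1.910 4.122 21.000
    endloop
  endfacet
  facet normal 0.0000 0.0000 1.0000
    outer loop
      vertex 20.000 10.000 21.000
      vertex 1.910 4.122 21.000
      vertex 6.910 0.489 21.000
    endloop
  endfacet
  facet normal 0.0000 0.0000 1.0000
    outer loop
      vertex 20.000 10.000 21.000
      vertex 6.910 0.489 21.000
      vertex 13.090 0.489 21.000
    endloop
  endfacet
  facet normal 0.0000 0.0000 1.0000
    outer loop
      vertex 20.000 10.000 21.000
      vertex 13.090 0.489 21.000
      vertex 18.090 4.122 21.000
    endloop
  endfacet
  facet normal 0.9511 0.3090 0.0000
    outer loop
      vertex 20.000 10.000 0.000
      vertex 18.090 15.878 0.000
      vertex 18.090 15.878 21.000
    endloop
  endfacet
  facet normal 0.9511 0.3090 0.0000
    outer loop
      vertex 20.000 10.000 0.000
      vertex 18.090 15.878 21.000
      vertex 20.000 10.000 21.000
    endloop
  endfacet
  facet normal 0.5878 0.8090 0.0000
    outer loop
      vertex 18.090 15.878 0.000
      vertex 13.090 19.511 0.000
      vertex 13.090 19.511 21.000
    endloop
  endfacet
  facet normal 0.5878 0.8090 0.0000
    outer loop
      vertex 18.090 15.878 0.000
      vertex 13.090 19.511 21.000
      vertex 18.090 15.878 21.000
    endloop
  endfacet
  facet normal 0.0000 1.0000 0.0000
    outer loop
      vertex 13.090 19.511 0.000
      vertex 6.910 19.511 0.000
      vertex 6.910 19.511 21.000
    endloop
  endfacet
  facet normal 0.0000 1.0000 0.0000
    outer loop
      vertex 13.090 19.511 0.000
      vertex 6.910 19.511 21.000
      vertex 13.090 19.511 21.000
    endloop
  endfacet
  facet normal -0.5878 0.8090 0.0000
    outer loop
      vertex 6.910 19.511 0.000
      vertex 1.910 15.878 0.000
      vertex 1.910 15.878 21.000
    endloop
  endfacet
  facet normal -0.5878 0.8090 0.0000
    outer loop
      vertex 6.910 19.511 0.000
      vertex 1.910 15.878 21.000
      vertex 6.910 19.511 21.000
    endloop
  endfacet
  facet normal -0.9511 0.3090 0.0000
    outer loop
      vertex 1.910 15.878 0.000
      vertex 0.000 10.000 0.000
      vertex 0.000 10.000 21.000
    endloop
  endfacet
  facet normal -0.9511 0.3090 0.0000
    outer loop
      vertex 1.910 15.878 0.000
      vertex 0.000 10.000 21.000
      vertex 1.910 15.878 21.000
    endloop
  endfacet
  facet normal -0.9511 -0.3090 0.0000
    outer loop
      vertex 0.000 10.000 0.000
      vertex 1.910 4.122 0.000
      vertex 1.910 4.122 21.000
    endloop
  endfacet
  facet normal -0.9511 -0.3090 0.0000
    outer loop
      vertex 0.000 10.000 0.000
      vertex 1.910 4.122 21.000
      vertex 0.000 10.000 21.000
    endloop
  endfacet
  facet normal -0.5878 -0.8090 0.0000
    outer loop
      vertex 1.910 4.122 0.000
      vertex 6.910 0.489 0.000
      vertex 6.910 0.489 21.000
    endloop
  endfacet
  facet normal -0.5878 -0.8090 0.0000
    outer loop
      vertex 1.910 4.122 0.000
      vertex 6.910 0.489 21.000
      vertex 1.910 4.122 21.000
    endloop
  endfacet
  facet normal 0.0000 -1.0000 0.0000
    outer loop
      vertex 6.910 0.489 0.000
      vertex 13.090 0.489 0.000
      vertex 13.090 0.489 21.000
    endloop
  endfacet
  facet normal 0.0000 -1.0000 0.0000
    outer loop
      vertex 6.910 0.489 0.000
      vertex 13.090 0.489 21.000
      vertex 6.910 0.489 21.000
    endloop
  endfacet
  facet normal 0.5878 -0.8090 0.0000
    outer loop
      vertex 13.090 0.489 0.000
      vertex 18.090 4.122 0.000
      vertex 18.090 4.122 21.000
    endloop
  endfacet
  facet normal 0.5878 -0.8090 0.0000
    outer loop
      vertex 13.090 0.489 0.000
      vertex 18.090 4.122 21.000
      vertex 13.090 0.489 21.000
    endloop
  endfacet
  facet normal 0.9511 -0.3090 0.0000
    outer loop
      vertex 18.090 4.122 0.000
      vertex 20.000 10.000 0.000
      vertex 20.000 10.000 21.000
    endloop
  endfacet
  facet normal 0.9511 -0.3090 0.0000
    outer loop
      vertex 18.090 4.122 0.000
      vertex 20.000 10.000 21.000
      vertex 18.090 4.122 21.000
    endloop
  endfacet
endsolid part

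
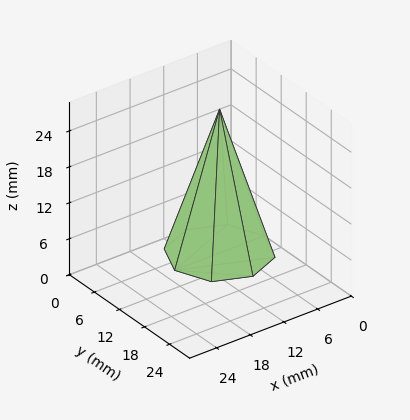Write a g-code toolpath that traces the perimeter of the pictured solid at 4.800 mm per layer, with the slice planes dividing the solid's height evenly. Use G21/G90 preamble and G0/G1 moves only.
Reading the render: the shape is a regular 8-sided pyramid, base circumscribed radius ≈ 8 mm, apex at z ≈ 24 mm (dimensions read to the nearest mm from the axis ticks). For the g-code, the solid's height is divided into equal slices at the stated Δz and each level perimeter traced with G1 moves after a G0 lift.

; perimeter-only toolpath
G21 ; units = mm
G90 ; absolute positioning
G28 ; home
; layer 1
G0 Z4.800
G0 X14.400 Y8.000
G1 X12.526 Y12.526
G1 X8.000 Y14.400
G1 X3.474 Y12.526
G1 X1.600 Y8.000
G1 X3.474 Y3.474
G1 X8.000 Y1.600
G1 X12.526 Y3.474
G1 X14.400 Y8.000
; layer 2
G0 Z9.600
G0 X12.800 Y8.000
G1 X11.394 Y11.394
G1 X8.000 Y12.800
G1 X4.606 Y11.394
G1 X3.200 Y8.000
G1 X4.606 Y4.606
G1 X8.000 Y3.200
G1 X11.394 Y4.606
G1 X12.800 Y8.000
; layer 3
G0 Z14.400
G0 X11.200 Y8.000
G1 X10.263 Y10.263
G1 X8.000 Y11.200
G1 X5.737 Y10.263
G1 X4.800 Y8.000
G1 X5.737 Y5.737
G1 X8.000 Y4.800
G1 X10.263 Y5.737
G1 X11.200 Y8.000
; layer 4
G0 Z19.200
G0 X9.600 Y8.000
G1 X9.131 Y9.131
G1 X8.000 Y9.600
G1 X6.869 Y9.131
G1 X6.400 Y8.000
G1 X6.869 Y6.869
G1 X8.000 Y6.400
G1 X9.131 Y6.869
G1 X9.600 Y8.000
M2 ; end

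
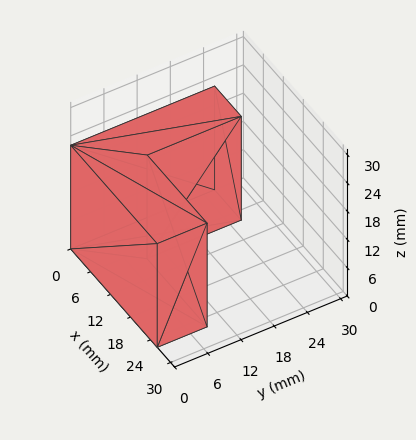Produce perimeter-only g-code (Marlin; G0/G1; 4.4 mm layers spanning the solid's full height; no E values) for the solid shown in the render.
Reading the render: the shape is an L-shaped prism: outer 26 × 26 mm, arm thicknesses ≈ 9 mm (horizontal) and 8 mm (vertical), extruded 22 mm in z (dimensions read to the nearest mm from the axis ticks). For the g-code, the solid's height is divided into equal slices at the stated Δz and each level perimeter traced with G1 moves after a G0 lift.

; perimeter-only toolpath
G21 ; units = mm
G90 ; absolute positioning
G28 ; home
; layer 1
G0 Z4.4
G0 X0.0 Y0.0
G1 X26.0 Y0.0
G1 X26.0 Y9.0
G1 X8.0 Y9.0
G1 X8.0 Y26.0
G1 X0.0 Y26.0
G1 X0.0 Y0.0
; layer 2
G0 Z8.8
G0 X0.0 Y0.0
G1 X26.0 Y0.0
G1 X26.0 Y9.0
G1 X8.0 Y9.0
G1 X8.0 Y26.0
G1 X0.0 Y26.0
G1 X0.0 Y0.0
; layer 3
G0 Z13.2
G0 X0.0 Y0.0
G1 X26.0 Y0.0
G1 X26.0 Y9.0
G1 X8.0 Y9.0
G1 X8.0 Y26.0
G1 X0.0 Y26.0
G1 X0.0 Y0.0
; layer 4
G0 Z17.6
G0 X0.0 Y0.0
G1 X26.0 Y0.0
G1 X26.0 Y9.0
G1 X8.0 Y9.0
G1 X8.0 Y26.0
G1 X0.0 Y26.0
G1 X0.0 Y0.0
; layer 5
G0 Z22.0
G0 X0.0 Y0.0
G1 X26.0 Y0.0
G1 X26.0 Y9.0
G1 X8.0 Y9.0
G1 X8.0 Y26.0
G1 X0.0 Y26.0
G1 X0.0 Y0.0
M2 ; end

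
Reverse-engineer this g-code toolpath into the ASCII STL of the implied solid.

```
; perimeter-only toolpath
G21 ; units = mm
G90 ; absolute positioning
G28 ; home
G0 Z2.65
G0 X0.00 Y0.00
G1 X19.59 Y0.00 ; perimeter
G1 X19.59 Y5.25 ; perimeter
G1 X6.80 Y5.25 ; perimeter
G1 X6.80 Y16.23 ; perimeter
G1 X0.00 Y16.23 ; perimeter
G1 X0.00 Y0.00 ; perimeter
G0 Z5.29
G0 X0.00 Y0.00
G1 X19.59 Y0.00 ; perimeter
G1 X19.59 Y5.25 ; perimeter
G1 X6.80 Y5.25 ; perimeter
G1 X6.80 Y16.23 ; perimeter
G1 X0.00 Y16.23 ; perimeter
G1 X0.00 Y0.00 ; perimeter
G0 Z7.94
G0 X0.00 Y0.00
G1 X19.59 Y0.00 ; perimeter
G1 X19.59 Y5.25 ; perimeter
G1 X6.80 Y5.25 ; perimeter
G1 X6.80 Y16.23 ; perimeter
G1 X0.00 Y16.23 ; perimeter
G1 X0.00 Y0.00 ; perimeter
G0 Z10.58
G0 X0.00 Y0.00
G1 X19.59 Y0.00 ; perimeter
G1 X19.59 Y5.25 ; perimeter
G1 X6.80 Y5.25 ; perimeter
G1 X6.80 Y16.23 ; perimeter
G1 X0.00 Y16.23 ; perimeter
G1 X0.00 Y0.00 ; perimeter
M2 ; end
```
solid part
  facet normal 0.0000 0.0000 -1.0000
    outer loop
      vertex 19.59 5.25 0.00
      vertex 19.59 0.00 0.00
      vertex 0.00 0.00 0.00
    endloop
  endfacet
  facet normal 0.0000 0.0000 -1.0000
    outer loop
      vertex 6.80 5.25 0.00
      vertex 19.59 5.25 0.00
      vertex 0.00 0.00 0.00
    endloop
  endfacet
  facet normal 0.0000 0.0000 -1.0000
    outer loop
      vertex 6.80 16.23 0.00
      vertex 6.80 5.25 0.00
      vertex 0.00 0.00 0.00
    endloop
  endfacet
  facet normal 0.0000 0.0000 -1.0000
    outer loop
      vertex 0.00 16.23 0.00
      vertex 6.80 16.23 0.00
      vertex 0.00 0.00 0.00
    endloop
  endfacet
  facet normal 0.0000 0.0000 1.0000
    outer loop
      vertex 0.00 0.00 10.58
      vertex 19.59 0.00 10.58
      vertex 19.59 5.25 10.58
    endloop
  endfacet
  facet normal 0.0000 0.0000 1.0000
    outer loop
      vertex 0.00 0.00 10.58
      vertex 19.59 5.25 10.58
      vertex 6.80 5.25 10.58
    endloop
  endfacet
  facet normal 0.0000 0.0000 1.0000
    outer loop
      vertex 0.00 0.00 10.58
      vertex 6.80 5.25 10.58
      vertex 6.80 16.23 10.58
    endloop
  endfacet
  facet normal 0.0000 0.0000 1.0000
    outer loop
      vertex 0.00 0.00 10.58
      vertex 6.80 16.23 10.58
      vertex 0.00 16.23 10.58
    endloop
  endfacet
  facet normal 0.0000 -1.0000 0.0000
    outer loop
      vertex 0.00 0.00 0.00
      vertex 19.59 0.00 0.00
      vertex 19.59 0.00 10.58
    endloop
  endfacet
  facet normal 0.0000 -1.0000 0.0000
    outer loop
      vertex 0.00 0.00 0.00
      vertex 19.59 0.00 10.58
      vertex 0.00 0.00 10.58
    endloop
  endfacet
  facet normal 1.0000 0.0000 0.0000
    outer loop
      vertex 19.59 0.00 0.00
      vertex 19.59 5.25 0.00
      vertex 19.59 5.25 10.58
    endloop
  endfacet
  facet normal 1.0000 0.0000 0.0000
    outer loop
      vertex 19.59 0.00 0.00
      vertex 19.59 5.25 10.58
      vertex 19.59 0.00 10.58
    endloop
  endfacet
  facet normal 0.0000 1.0000 0.0000
    outer loop
      vertex 19.59 5.25 0.00
      vertex 6.80 5.25 0.00
      vertex 6.80 5.25 10.58
    endloop
  endfacet
  facet normal 0.0000 1.0000 0.0000
    outer loop
      vertex 19.59 5.25 0.00
      vertex 6.80 5.25 10.58
      vertex 19.59 5.25 10.58
    endloop
  endfacet
  facet normal 1.0000 0.0000 0.0000
    outer loop
      vertex 6.80 5.25 0.00
      vertex 6.80 16.23 0.00
      vertex 6.80 16.23 10.58
    endloop
  endfacet
  facet normal 1.0000 0.0000 0.0000
    outer loop
      vertex 6.80 5.25 0.00
      vertex 6.80 16.23 10.58
      vertex 6.80 5.25 10.58
    endloop
  endfacet
  facet normal 0.0000 1.0000 0.0000
    outer loop
      vertex 6.80 16.23 0.00
      vertex 0.00 16.23 0.00
      vertex 0.00 16.23 10.58
    endloop
  endfacet
  facet normal 0.0000 1.0000 0.0000
    outer loop
      vertex 6.80 16.23 0.00
      vertex 0.00 16.23 10.58
      vertex 6.80 16.23 10.58
    endloop
  endfacet
  facet normal -1.0000 0.0000 0.0000
    outer loop
      vertex 0.00 16.23 0.00
      vertex 0.00 0.00 0.00
      vertex 0.00 0.00 10.58
    endloop
  endfacet
  facet normal -1.0000 0.0000 0.0000
    outer loop
      vertex 0.00 16.23 0.00
      vertex 0.00 0.00 10.58
      vertex 0.00 16.23 10.58
    endloop
  endfacet
endsolid part

The G0 Z moves step by Δz≈2.65 mm. Every layer's G1 loop is the same polygon, so the solid is a straight extrusion of it from z=0 to z≈10.6. Closing with flat bottom and top caps and triangulating gives 20 facets — an L-shaped prism: outer 19.6 × 16.2 mm, arm thicknesses ≈ 5.25 mm (horizontal) and 6.8 mm (vertical), extruded 10.6 mm in z.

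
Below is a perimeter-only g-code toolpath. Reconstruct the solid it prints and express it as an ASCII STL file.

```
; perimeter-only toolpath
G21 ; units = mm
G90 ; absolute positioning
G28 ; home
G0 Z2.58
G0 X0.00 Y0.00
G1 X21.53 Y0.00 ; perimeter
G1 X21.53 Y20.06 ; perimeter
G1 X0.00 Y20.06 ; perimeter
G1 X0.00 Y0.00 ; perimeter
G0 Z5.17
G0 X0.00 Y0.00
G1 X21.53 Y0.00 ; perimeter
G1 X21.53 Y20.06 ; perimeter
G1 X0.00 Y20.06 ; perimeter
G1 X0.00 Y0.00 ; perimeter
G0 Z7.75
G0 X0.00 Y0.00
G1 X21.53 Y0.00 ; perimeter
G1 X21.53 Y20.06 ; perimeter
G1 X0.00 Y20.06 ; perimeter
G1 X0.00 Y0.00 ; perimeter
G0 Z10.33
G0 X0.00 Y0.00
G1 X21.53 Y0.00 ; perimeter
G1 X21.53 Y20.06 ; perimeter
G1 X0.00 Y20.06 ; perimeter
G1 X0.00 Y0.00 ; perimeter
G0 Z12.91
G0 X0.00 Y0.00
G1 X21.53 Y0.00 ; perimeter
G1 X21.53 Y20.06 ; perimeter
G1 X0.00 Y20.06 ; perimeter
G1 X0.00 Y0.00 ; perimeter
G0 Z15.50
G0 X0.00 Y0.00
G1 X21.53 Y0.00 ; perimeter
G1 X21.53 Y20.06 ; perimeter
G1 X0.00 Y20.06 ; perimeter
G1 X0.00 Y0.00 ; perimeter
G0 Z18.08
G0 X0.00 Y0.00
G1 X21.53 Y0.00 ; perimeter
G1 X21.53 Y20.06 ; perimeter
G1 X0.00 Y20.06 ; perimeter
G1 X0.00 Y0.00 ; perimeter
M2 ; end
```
solid part
  facet normal 0.0000 0.0000 -1.0000
    outer loop
      vertex 21.53 20.06 0.00
      vertex 21.53 0.00 0.00
      vertex 0.00 0.00 0.00
    endloop
  endfacet
  facet normal 0.0000 0.0000 -1.0000
    outer loop
      vertex 0.00 20.06 0.00
      vertex 21.53 20.06 0.00
      vertex 0.00 0.00 0.00
    endloop
  endfacet
  facet normal 0.0000 0.0000 1.0000
    outer loop
      vertex 0.00 0.00 18.08
      vertex 21.53 0.00 18.08
      vertex 21.53 20.06 18.08
    endloop
  endfacet
  facet normal 0.0000 0.0000 1.0000
    outer loop
      vertex 0.00 0.00 18.08
      vertex 21.53 20.06 18.08
      vertex 0.00 20.06 18.08
    endloop
  endfacet
  facet normal 0.0000 -1.0000 0.0000
    outer loop
      vertex 0.00 0.00 0.00
      vertex 21.53 0.00 0.00
      vertex 21.53 0.00 18.08
    endloop
  endfacet
  facet normal 0.0000 -1.0000 0.0000
    outer loop
      vertex 0.00 0.00 0.00
      vertex 21.53 0.00 18.08
      vertex 0.00 0.00 18.08
    endloop
  endfacet
  facet normal 0.0000 1.0000 0.0000
    outer loop
      vertex 21.53 20.06 18.08
      vertex 21.53 20.06 0.00
      vertex 0.00 20.06 0.00
    endloop
  endfacet
  facet normal 0.0000 1.0000 0.0000
    outer loop
      vertex 0.00 20.06 18.08
      vertex 21.53 20.06 18.08
      vertex 0.00 20.06 0.00
    endloop
  endfacet
  facet normal -1.0000 0.0000 0.0000
    outer loop
      vertex 0.00 20.06 18.08
      vertex 0.00 20.06 0.00
      vertex 0.00 0.00 0.00
    endloop
  endfacet
  facet normal -1.0000 0.0000 0.0000
    outer loop
      vertex 0.00 0.00 18.08
      vertex 0.00 20.06 18.08
      vertex 0.00 0.00 0.00
    endloop
  endfacet
  facet normal 1.0000 0.0000 0.0000
    outer loop
      vertex 21.53 0.00 0.00
      vertex 21.53 20.06 0.00
      vertex 21.53 20.06 18.08
    endloop
  endfacet
  facet normal 1.0000 0.0000 0.0000
    outer loop
      vertex 21.53 0.00 0.00
      vertex 21.53 20.06 18.08
      vertex 21.53 0.00 18.08
    endloop
  endfacet
endsolid part

The G0 Z moves step by Δz≈2.58 mm. Every layer's G1 loop is the same polygon, so the solid is a straight extrusion of it from z=0 to z≈18.1. Closing with flat bottom and top caps and triangulating gives 12 facets — a rectangular box, roughly 21.5 × 20.1 mm footprint and 18.1 mm tall.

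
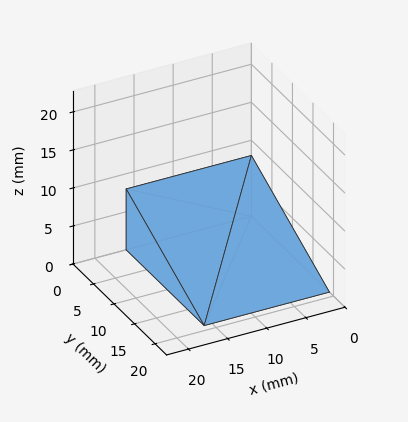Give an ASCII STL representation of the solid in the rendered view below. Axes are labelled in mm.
Reading the render: the shape is a wedge (ramp): 16 × 19 mm base, rising to 8 mm along the y=0 edge and sloping linearly to z=0 at y=19 (dimensions read to the nearest mm from the axis ticks). For the STL, each face is triangulated and given an outward normal.

solid part
  facet normal 0.0000 0.0000 -1.0000
    outer loop
      vertex 16.00 19.00 0.00
      vertex 16.00 0.00 0.00
      vertex 0.00 0.00 0.00
    endloop
  endfacet
  facet normal 0.0000 0.0000 -1.0000
    outer loop
      vertex 0.00 19.00 0.00
      vertex 16.00 19.00 0.00
      vertex 0.00 0.00 0.00
    endloop
  endfacet
  facet normal 0.0000 -1.0000 0.0000
    outer loop
      vertex 0.00 0.00 0.00
      vertex 16.00 0.00 0.00
      vertex 16.00 0.00 8.00
    endloop
  endfacet
  facet normal 0.0000 -1.0000 0.0000
    outer loop
      vertex 0.00 0.00 0.00
      vertex 16.00 0.00 8.00
      vertex 0.00 0.00 8.00
    endloop
  endfacet
  facet normal 0.0000 0.3881 0.9216
    outer loop
      vertex 0.00 0.00 8.00
      vertex 16.00 0.00 8.00
      vertex 16.00 19.00 0.00
    endloop
  endfacet
  facet normal 0.0000 0.3881 0.9216
    outer loop
      vertex 0.00 0.00 8.00
      vertex 16.00 19.00 0.00
      vertex 0.00 19.00 0.00
    endloop
  endfacet
  facet normal -1.0000 0.0000 0.0000
    outer loop
      vertex 0.00 0.00 8.00
      vertex 0.00 19.00 0.00
      vertex 0.00 0.00 0.00
    endloop
  endfacet
  facet normal 1.0000 0.0000 0.0000
    outer loop
      vertex 16.00 0.00 0.00
      vertex 16.00 19.00 0.00
      vertex 16.00 0.00 8.00
    endloop
  endfacet
endsolid part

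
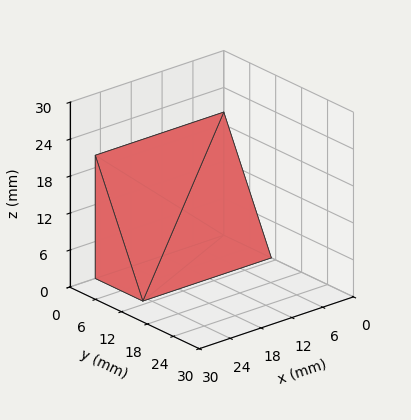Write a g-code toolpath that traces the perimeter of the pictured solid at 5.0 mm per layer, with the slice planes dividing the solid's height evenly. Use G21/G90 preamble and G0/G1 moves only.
Reading the render: the shape is a wedge (ramp): 25 × 11 mm base, rising to 20 mm along the y=0 edge and sloping linearly to z=0 at y=11 (dimensions read to the nearest mm from the axis ticks). For the g-code, the solid's height is divided into equal slices at the stated Δz and each level perimeter traced with G1 moves after a G0 lift.

; perimeter-only toolpath
G21 ; units = mm
G90 ; absolute positioning
G28 ; home
; layer 1
G0 Z5.0
G0 X0.0 Y0.0
G1 X25.0 Y0.0
G1 X25.0 Y8.2
G1 X0.0 Y8.2
G1 X0.0 Y0.0
; layer 2
G0 Z10.0
G0 X0.0 Y0.0
G1 X25.0 Y0.0
G1 X25.0 Y5.5
G1 X0.0 Y5.5
G1 X0.0 Y0.0
; layer 3
G0 Z15.0
G0 X0.0 Y0.0
G1 X25.0 Y0.0
G1 X25.0 Y2.8
G1 X0.0 Y2.8
G1 X0.0 Y0.0
M2 ; end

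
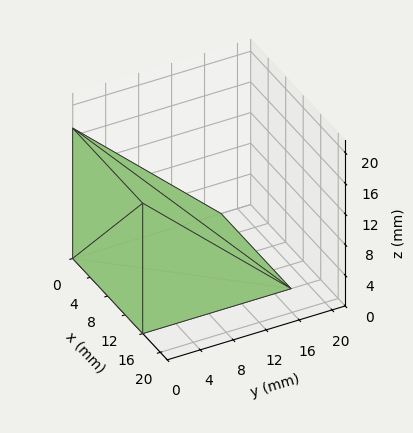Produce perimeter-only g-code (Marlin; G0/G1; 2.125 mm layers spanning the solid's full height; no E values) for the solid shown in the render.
Reading the render: the shape is a wedge (ramp): 16 × 18 mm base, rising to 17 mm along the y=0 edge and sloping linearly to z=0 at y=18 (dimensions read to the nearest mm from the axis ticks). For the g-code, the solid's height is divided into equal slices at the stated Δz and each level perimeter traced with G1 moves after a G0 lift.

; perimeter-only toolpath
G21 ; units = mm
G90 ; absolute positioning
G28 ; home
; layer 1
G0 Z2.125
G0 X0.000 Y0.000
G1 X16.000 Y0.000
G1 X16.000 Y15.750
G1 X0.000 Y15.750
G1 X0.000 Y0.000
; layer 2
G0 Z4.250
G0 X0.000 Y0.000
G1 X16.000 Y0.000
G1 X16.000 Y13.500
G1 X0.000 Y13.500
G1 X0.000 Y0.000
; layer 3
G0 Z6.375
G0 X0.000 Y0.000
G1 X16.000 Y0.000
G1 X16.000 Y11.250
G1 X0.000 Y11.250
G1 X0.000 Y0.000
; layer 4
G0 Z8.500
G0 X0.000 Y0.000
G1 X16.000 Y0.000
G1 X16.000 Y9.000
G1 X0.000 Y9.000
G1 X0.000 Y0.000
; layer 5
G0 Z10.625
G0 X0.000 Y0.000
G1 X16.000 Y0.000
G1 X16.000 Y6.750
G1 X0.000 Y6.750
G1 X0.000 Y0.000
; layer 6
G0 Z12.750
G0 X0.000 Y0.000
G1 X16.000 Y0.000
G1 X16.000 Y4.500
G1 X0.000 Y4.500
G1 X0.000 Y0.000
; layer 7
G0 Z14.875
G0 X0.000 Y0.000
G1 X16.000 Y0.000
G1 X16.000 Y2.250
G1 X0.000 Y2.250
G1 X0.000 Y0.000
M2 ; end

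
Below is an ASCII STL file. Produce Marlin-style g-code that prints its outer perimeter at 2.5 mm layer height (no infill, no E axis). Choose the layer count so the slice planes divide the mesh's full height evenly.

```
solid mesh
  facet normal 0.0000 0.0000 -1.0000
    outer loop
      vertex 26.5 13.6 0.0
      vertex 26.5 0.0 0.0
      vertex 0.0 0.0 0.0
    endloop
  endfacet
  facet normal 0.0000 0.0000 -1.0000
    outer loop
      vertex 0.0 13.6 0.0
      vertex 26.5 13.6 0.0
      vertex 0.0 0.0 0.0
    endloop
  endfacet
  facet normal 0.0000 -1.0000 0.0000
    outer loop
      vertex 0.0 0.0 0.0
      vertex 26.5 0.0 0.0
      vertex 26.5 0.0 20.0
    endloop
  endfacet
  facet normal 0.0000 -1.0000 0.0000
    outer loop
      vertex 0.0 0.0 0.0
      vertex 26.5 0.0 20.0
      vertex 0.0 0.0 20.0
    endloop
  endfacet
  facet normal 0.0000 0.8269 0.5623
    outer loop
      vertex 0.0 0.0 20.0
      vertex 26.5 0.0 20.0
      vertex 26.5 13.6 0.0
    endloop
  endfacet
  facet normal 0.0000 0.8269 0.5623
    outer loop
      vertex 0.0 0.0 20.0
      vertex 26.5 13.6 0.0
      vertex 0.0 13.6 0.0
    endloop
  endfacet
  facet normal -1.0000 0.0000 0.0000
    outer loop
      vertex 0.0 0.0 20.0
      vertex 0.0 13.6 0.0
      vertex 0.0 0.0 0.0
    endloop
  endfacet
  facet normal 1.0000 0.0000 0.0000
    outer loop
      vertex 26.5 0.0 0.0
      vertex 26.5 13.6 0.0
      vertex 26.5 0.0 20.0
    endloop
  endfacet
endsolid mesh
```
; perimeter-only toolpath
G21 ; units = mm
G90 ; absolute positioning
G28 ; home
; layer 1
G0 Z2.5
G0 X0.0 Y0.0
G1 X26.5 Y0.0
G1 X26.5 Y11.9
G1 X0.0 Y11.9
G1 X0.0 Y0.0
; layer 2
G0 Z5.0
G0 X0.0 Y0.0
G1 X26.5 Y0.0
G1 X26.5 Y10.2
G1 X0.0 Y10.2
G1 X0.0 Y0.0
; layer 3
G0 Z7.5
G0 X0.0 Y0.0
G1 X26.5 Y0.0
G1 X26.5 Y8.5
G1 X0.0 Y8.5
G1 X0.0 Y0.0
; layer 4
G0 Z10.0
G0 X0.0 Y0.0
G1 X26.5 Y0.0
G1 X26.5 Y6.8
G1 X0.0 Y6.8
G1 X0.0 Y0.0
; layer 5
G0 Z12.5
G0 X0.0 Y0.0
G1 X26.5 Y0.0
G1 X26.5 Y5.1
G1 X0.0 Y5.1
G1 X0.0 Y0.0
; layer 6
G0 Z15.0
G0 X0.0 Y0.0
G1 X26.5 Y0.0
G1 X26.5 Y3.4
G1 X0.0 Y3.4
G1 X0.0 Y0.0
; layer 7
G0 Z17.5
G0 X0.0 Y0.0
G1 X26.5 Y0.0
G1 X26.5 Y1.7
G1 X0.0 Y1.7
G1 X0.0 Y0.0
M2 ; end

The solid is a wedge (ramp): 26.5 × 13.6 mm base, rising to 20 mm along the y=0 edge and sloping linearly to z=0 at y=13.6. Slicing at Δz = 2.5 mm — 8 equal slices spanning the solid's height, so layer i sits at z = i·h/8 — gives 7 non-empty perimeters. Each is a 4-segment closed polygon; G0 lifts to the layer z and rapids to the start vertex, then G1 traces the edges. The cross-section shrinks linearly with z (the slice at the apex is degenerate and omitted).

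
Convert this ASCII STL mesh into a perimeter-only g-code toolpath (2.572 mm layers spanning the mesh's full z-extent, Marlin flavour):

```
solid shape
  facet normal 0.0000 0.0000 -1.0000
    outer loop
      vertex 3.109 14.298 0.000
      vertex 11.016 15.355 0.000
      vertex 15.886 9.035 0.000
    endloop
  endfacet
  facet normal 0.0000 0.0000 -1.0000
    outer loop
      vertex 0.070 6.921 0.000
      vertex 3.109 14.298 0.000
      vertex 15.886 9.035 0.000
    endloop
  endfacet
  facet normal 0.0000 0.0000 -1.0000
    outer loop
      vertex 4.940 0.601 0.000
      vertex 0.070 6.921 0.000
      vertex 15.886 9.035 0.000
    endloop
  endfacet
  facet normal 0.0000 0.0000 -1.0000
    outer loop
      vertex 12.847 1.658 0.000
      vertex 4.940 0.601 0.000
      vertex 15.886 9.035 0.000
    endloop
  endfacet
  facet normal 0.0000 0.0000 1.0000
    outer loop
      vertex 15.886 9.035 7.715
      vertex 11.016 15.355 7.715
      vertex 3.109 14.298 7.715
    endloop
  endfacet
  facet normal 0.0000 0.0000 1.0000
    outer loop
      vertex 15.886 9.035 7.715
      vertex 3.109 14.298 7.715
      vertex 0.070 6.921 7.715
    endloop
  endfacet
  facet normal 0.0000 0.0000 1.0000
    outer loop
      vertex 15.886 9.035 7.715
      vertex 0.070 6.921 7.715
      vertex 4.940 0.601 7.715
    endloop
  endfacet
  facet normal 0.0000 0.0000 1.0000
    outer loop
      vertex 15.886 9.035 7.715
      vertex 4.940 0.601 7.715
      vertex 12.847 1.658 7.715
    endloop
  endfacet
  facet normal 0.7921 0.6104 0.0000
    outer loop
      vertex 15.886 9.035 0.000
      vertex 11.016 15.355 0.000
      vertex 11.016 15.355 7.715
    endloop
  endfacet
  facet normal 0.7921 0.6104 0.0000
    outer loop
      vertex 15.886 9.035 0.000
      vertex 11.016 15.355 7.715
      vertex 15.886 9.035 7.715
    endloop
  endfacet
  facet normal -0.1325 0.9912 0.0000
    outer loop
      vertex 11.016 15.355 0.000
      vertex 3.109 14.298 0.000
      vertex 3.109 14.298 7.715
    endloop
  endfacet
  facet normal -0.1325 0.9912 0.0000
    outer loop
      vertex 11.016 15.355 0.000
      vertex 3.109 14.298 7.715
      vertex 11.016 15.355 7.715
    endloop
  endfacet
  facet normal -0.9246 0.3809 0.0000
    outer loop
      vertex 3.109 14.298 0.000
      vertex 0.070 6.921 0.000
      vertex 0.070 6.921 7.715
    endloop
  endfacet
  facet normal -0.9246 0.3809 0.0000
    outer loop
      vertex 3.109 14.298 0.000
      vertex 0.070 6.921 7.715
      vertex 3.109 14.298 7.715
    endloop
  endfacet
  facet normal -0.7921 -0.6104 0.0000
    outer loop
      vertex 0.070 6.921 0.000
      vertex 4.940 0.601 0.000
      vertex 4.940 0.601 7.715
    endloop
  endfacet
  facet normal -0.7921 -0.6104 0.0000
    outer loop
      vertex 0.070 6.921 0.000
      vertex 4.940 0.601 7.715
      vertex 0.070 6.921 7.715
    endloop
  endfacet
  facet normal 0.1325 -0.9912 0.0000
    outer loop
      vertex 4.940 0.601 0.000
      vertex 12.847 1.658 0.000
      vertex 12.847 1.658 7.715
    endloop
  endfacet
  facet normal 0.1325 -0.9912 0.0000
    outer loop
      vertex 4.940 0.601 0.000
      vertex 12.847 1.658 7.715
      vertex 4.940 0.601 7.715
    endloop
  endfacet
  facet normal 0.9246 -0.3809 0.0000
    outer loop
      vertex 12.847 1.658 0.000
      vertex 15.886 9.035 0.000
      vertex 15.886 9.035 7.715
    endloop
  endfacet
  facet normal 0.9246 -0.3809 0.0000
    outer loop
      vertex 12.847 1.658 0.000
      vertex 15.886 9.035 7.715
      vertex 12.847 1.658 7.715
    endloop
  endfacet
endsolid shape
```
; perimeter-only toolpath
G21 ; units = mm
G90 ; absolute positioning
G28 ; home
; layer 1
G0 Z2.572
G0 X15.886 Y9.035
G1 X11.016 Y15.355
G1 X3.109 Y14.298
G1 X0.070 Y6.921
G1 X4.940 Y0.601
G1 X12.847 Y1.658
G1 X15.886 Y9.035
; layer 2
G0 Z5.143
G0 X15.886 Y9.035
G1 X11.016 Y15.355
G1 X3.109 Y14.298
G1 X0.070 Y6.921
G1 X4.940 Y0.601
G1 X12.847 Y1.658
G1 X15.886 Y9.035
; layer 3
G0 Z7.715
G0 X15.886 Y9.035
G1 X11.016 Y15.355
G1 X3.109 Y14.298
G1 X0.070 Y6.921
G1 X4.940 Y0.601
G1 X12.847 Y1.658
G1 X15.886 Y9.035
M2 ; end

The solid is a regular 6-sided prism (a cylinder approximated with 6 flat sides), circumscribed radius ≈ 7.98 mm, height ≈ 7.71 mm. Slicing at Δz = 2.572 mm — 3 equal slices spanning the solid's height, so layer i sits at z = i·h/3 — gives 3 non-empty perimeters. Each is a 6-segment closed polygon; G0 lifts to the layer z and rapids to the start vertex, then G1 traces the edges.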